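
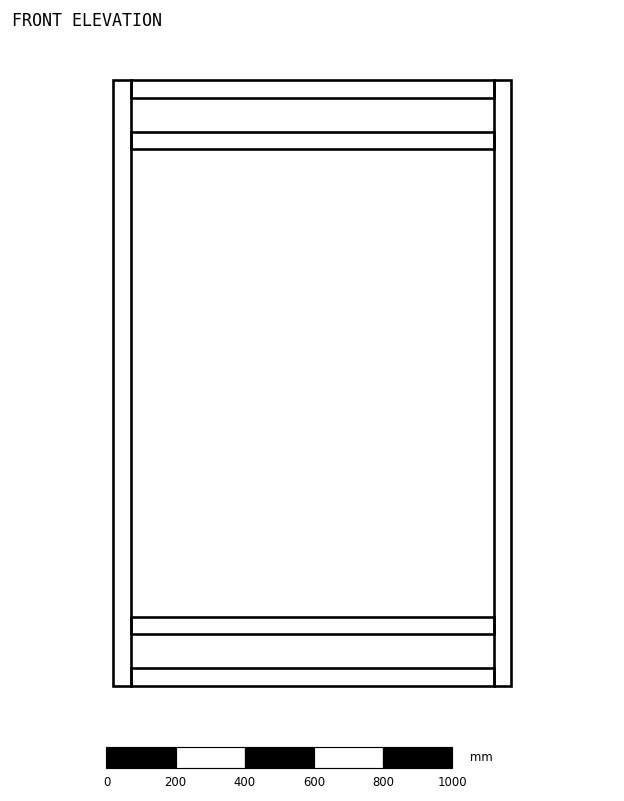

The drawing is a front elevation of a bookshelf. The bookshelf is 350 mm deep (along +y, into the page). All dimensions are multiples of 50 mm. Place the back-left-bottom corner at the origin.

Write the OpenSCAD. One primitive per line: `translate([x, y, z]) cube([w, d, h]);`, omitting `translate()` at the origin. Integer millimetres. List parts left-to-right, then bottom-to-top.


cube([50, 350, 1750]);
translate([50, 0, 0]) cube([1050, 350, 50]);
translate([50, 0, 150]) cube([1050, 350, 50]);
translate([50, 0, 1550]) cube([1050, 350, 50]);
translate([50, 0, 1700]) cube([1050, 350, 50]);
translate([1100, 0, 0]) cube([50, 350, 1750]);


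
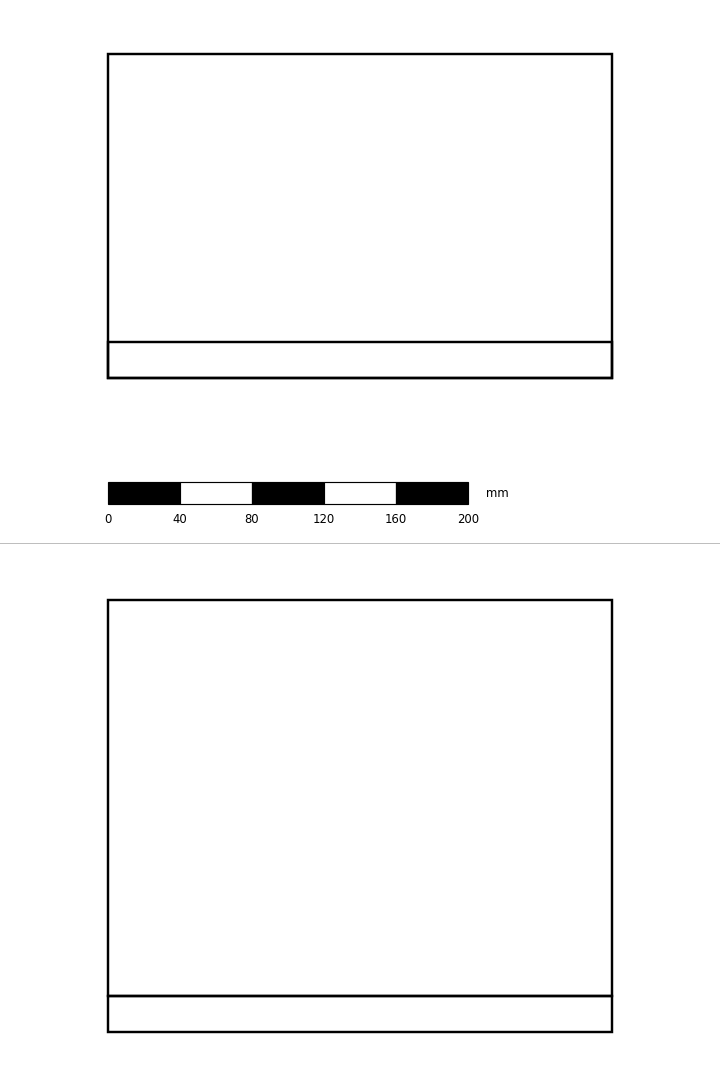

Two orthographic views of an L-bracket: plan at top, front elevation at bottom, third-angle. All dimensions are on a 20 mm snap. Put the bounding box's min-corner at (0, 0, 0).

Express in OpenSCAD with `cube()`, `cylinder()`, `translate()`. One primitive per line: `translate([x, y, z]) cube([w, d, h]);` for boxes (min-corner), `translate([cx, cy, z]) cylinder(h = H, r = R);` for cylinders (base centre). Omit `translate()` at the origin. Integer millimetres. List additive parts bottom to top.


cube([280, 180, 20]);
translate([0, 0, 20]) cube([280, 20, 220]);


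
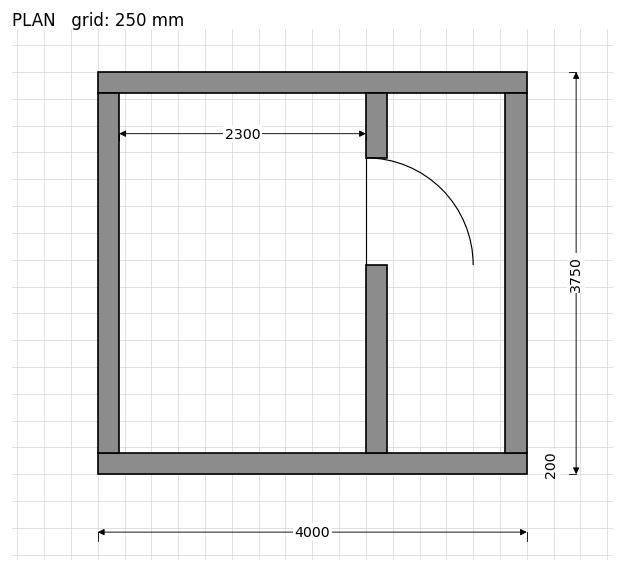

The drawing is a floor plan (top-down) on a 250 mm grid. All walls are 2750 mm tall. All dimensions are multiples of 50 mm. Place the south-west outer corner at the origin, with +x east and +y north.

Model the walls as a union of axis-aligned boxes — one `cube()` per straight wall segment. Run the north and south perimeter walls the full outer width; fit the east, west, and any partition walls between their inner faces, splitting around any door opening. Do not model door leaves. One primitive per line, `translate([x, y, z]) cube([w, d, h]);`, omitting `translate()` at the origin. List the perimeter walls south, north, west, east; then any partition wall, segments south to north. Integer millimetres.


cube([4000, 200, 2750]);
translate([0, 3550, 0]) cube([4000, 200, 2750]);
translate([0, 200, 0]) cube([200, 3350, 2750]);
translate([3800, 200, 0]) cube([200, 3350, 2750]);
translate([2500, 200, 0]) cube([200, 1750, 2750]);
translate([2500, 2950, 0]) cube([200, 600, 2750]);


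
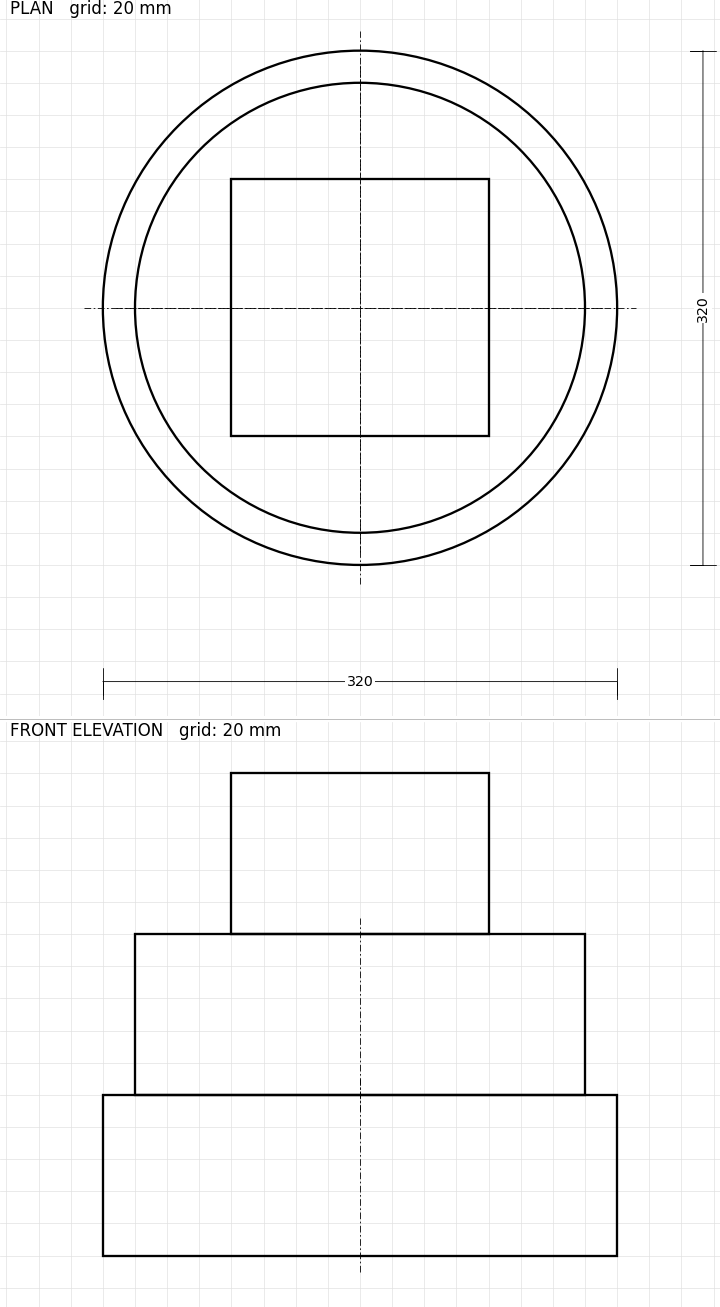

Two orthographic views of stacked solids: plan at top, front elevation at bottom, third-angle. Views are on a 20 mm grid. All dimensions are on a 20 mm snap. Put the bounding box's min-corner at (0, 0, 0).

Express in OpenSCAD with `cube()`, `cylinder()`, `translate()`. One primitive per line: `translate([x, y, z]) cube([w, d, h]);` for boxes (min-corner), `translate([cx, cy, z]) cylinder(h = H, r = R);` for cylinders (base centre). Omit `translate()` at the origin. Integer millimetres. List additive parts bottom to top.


translate([160, 160, 0]) cylinder(h = 100, r = 160);
translate([160, 160, 100]) cylinder(h = 100, r = 140);
translate([80, 80, 200]) cube([160, 160, 100]);


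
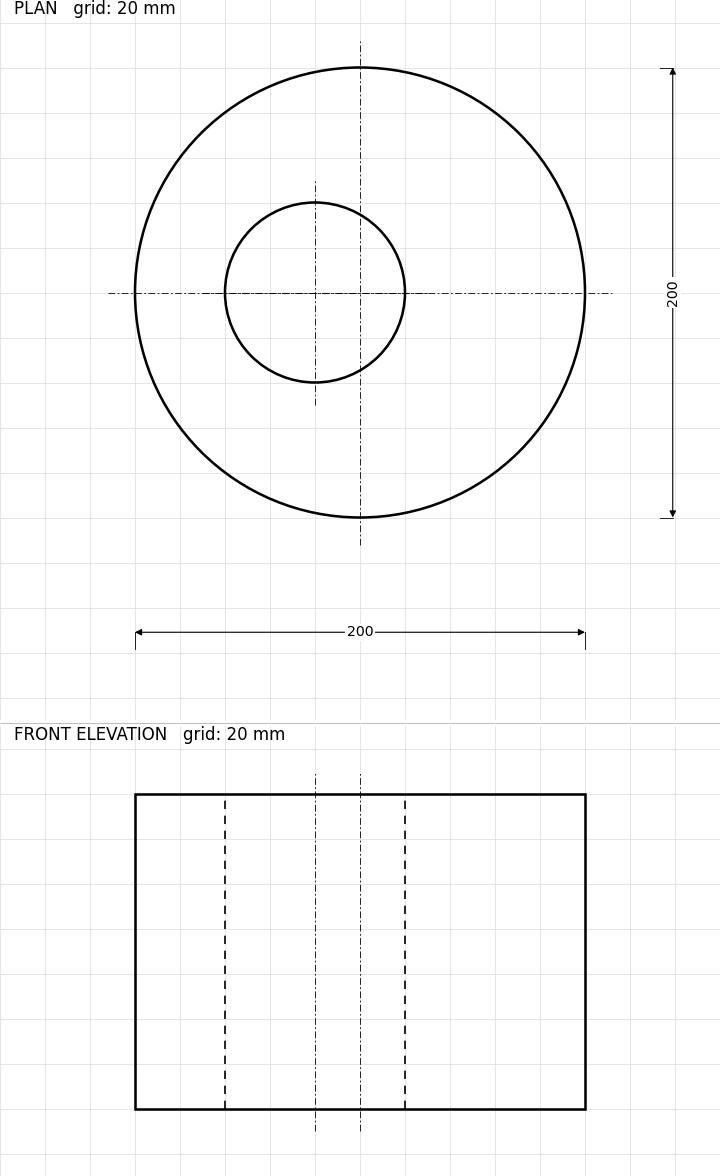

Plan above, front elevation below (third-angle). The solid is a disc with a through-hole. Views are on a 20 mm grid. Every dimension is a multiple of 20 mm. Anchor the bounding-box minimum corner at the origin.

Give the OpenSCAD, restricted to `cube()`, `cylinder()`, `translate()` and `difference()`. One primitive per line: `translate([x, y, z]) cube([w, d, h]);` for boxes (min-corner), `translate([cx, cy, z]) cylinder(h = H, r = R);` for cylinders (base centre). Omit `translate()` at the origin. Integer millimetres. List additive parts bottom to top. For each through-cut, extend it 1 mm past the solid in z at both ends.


difference() {
  translate([100, 100, 0]) cylinder(h = 140, r = 100);
  translate([80, 100, -1]) cylinder(h = 142, r = 40);
}


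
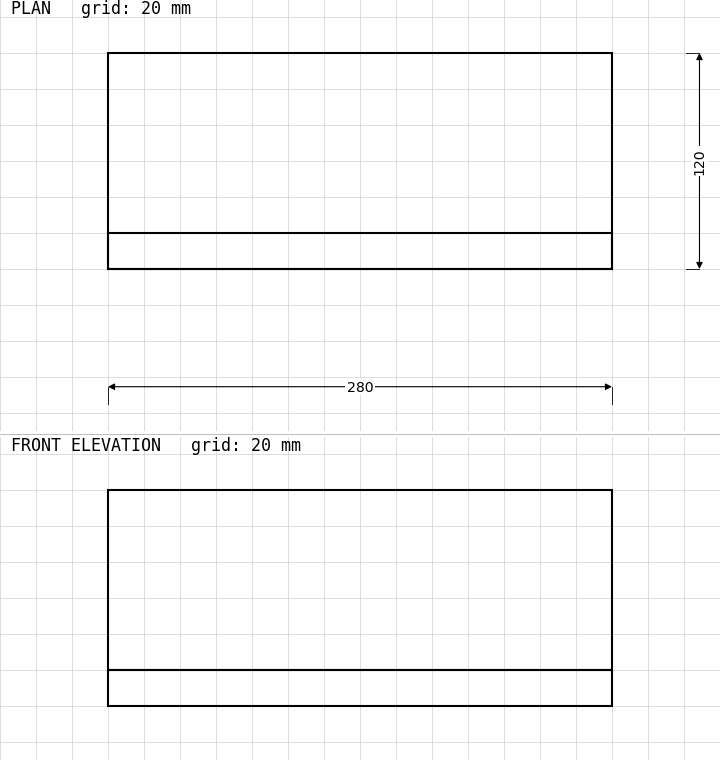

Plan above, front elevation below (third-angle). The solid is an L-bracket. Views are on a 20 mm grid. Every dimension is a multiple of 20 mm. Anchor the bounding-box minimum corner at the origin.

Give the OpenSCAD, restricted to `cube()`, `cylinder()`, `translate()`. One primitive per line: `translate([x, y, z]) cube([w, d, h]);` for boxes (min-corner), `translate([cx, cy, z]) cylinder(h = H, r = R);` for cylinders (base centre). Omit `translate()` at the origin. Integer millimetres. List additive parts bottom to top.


cube([280, 120, 20]);
translate([0, 0, 20]) cube([280, 20, 100]);


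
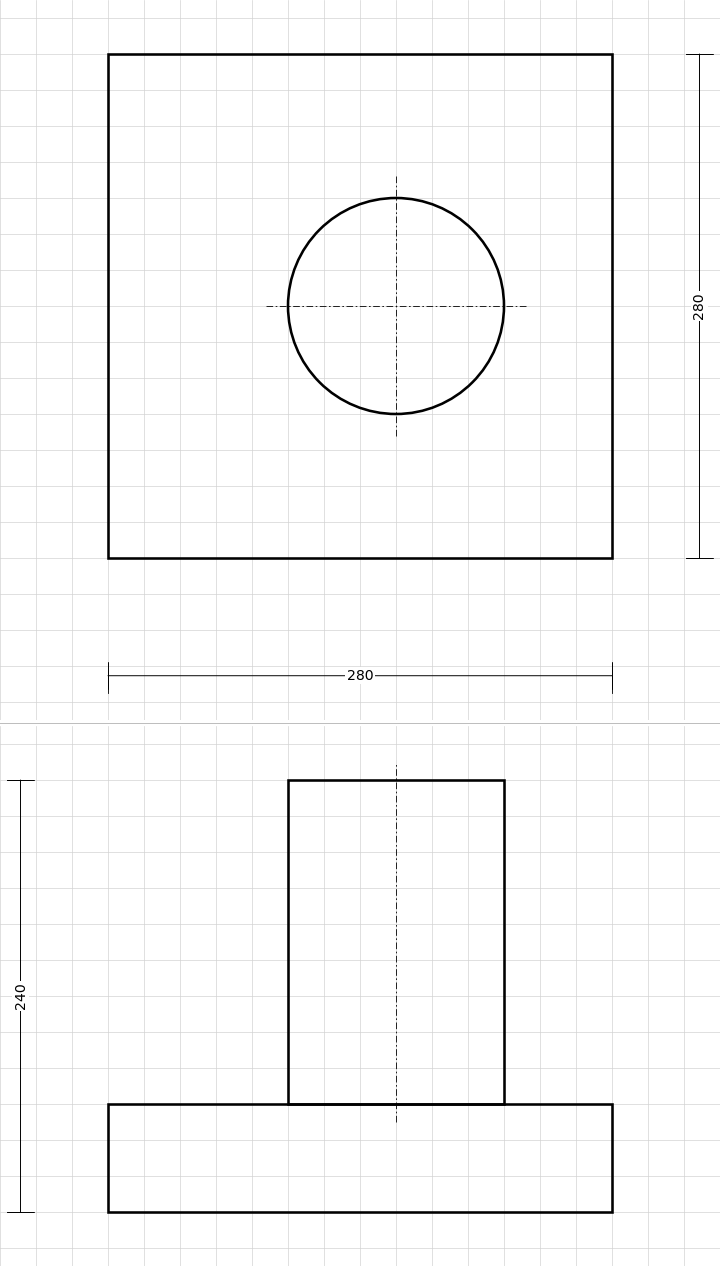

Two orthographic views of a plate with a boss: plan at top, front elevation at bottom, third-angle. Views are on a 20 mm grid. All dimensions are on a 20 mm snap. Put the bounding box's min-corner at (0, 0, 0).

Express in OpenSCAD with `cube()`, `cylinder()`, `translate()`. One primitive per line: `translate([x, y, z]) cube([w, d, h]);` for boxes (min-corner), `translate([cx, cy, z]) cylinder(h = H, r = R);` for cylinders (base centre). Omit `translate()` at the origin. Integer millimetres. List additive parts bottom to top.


cube([280, 280, 60]);
translate([160, 140, 60]) cylinder(h = 180, r = 60);


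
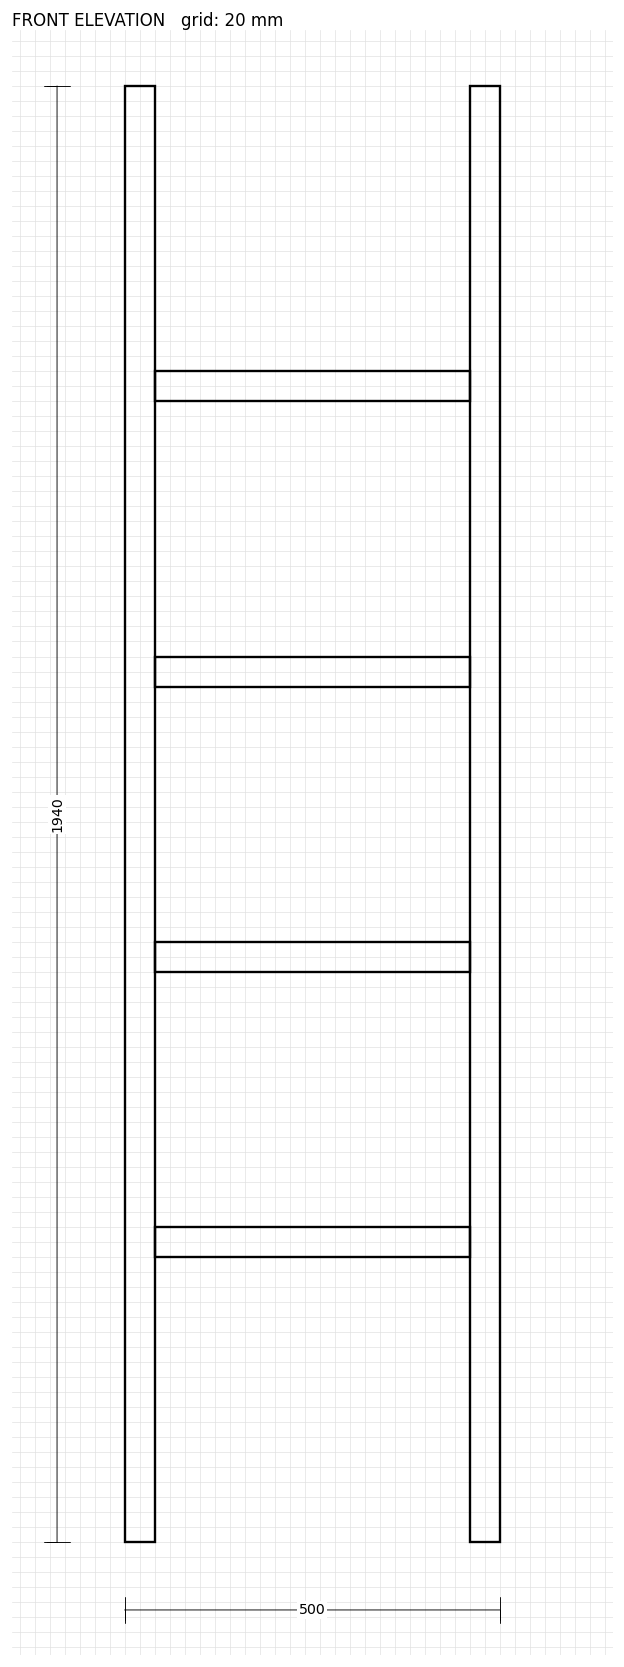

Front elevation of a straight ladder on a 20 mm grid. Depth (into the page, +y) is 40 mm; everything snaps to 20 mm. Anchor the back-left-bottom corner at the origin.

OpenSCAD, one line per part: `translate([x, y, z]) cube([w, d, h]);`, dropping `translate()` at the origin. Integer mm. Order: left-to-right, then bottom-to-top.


cube([40, 40, 1940]);
translate([40, 0, 380]) cube([420, 40, 40]);
translate([40, 0, 760]) cube([420, 40, 40]);
translate([40, 0, 1140]) cube([420, 40, 40]);
translate([40, 0, 1520]) cube([420, 40, 40]);
translate([460, 0, 0]) cube([40, 40, 1940]);


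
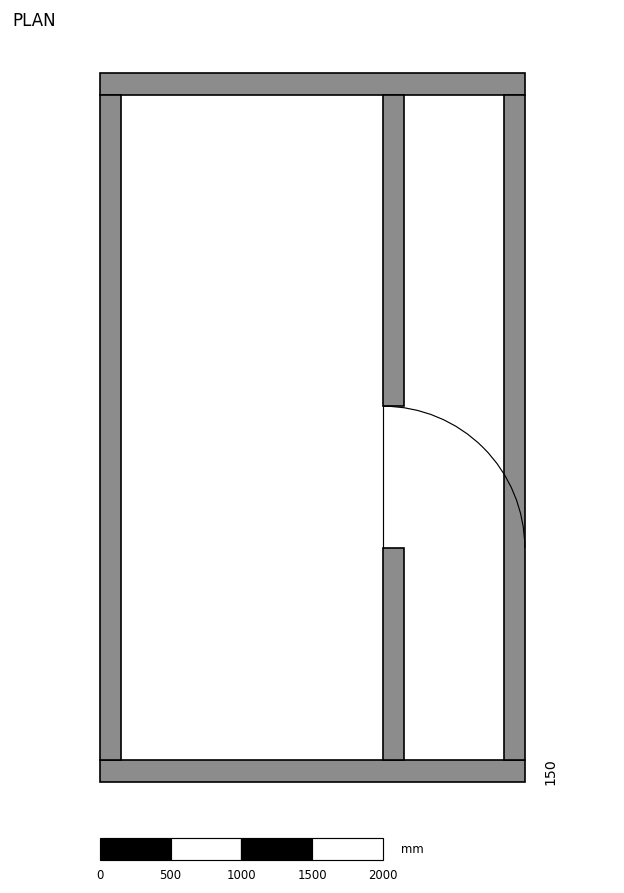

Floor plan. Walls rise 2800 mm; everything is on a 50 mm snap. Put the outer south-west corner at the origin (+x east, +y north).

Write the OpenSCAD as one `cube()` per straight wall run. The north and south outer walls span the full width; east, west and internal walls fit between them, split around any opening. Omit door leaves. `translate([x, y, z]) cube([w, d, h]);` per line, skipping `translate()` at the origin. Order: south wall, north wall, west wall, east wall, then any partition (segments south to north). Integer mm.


cube([3000, 150, 2800]);
translate([0, 4850, 0]) cube([3000, 150, 2800]);
translate([0, 150, 0]) cube([150, 4700, 2800]);
translate([2850, 150, 0]) cube([150, 4700, 2800]);
translate([2000, 150, 0]) cube([150, 1500, 2800]);
translate([2000, 2650, 0]) cube([150, 2200, 2800]);


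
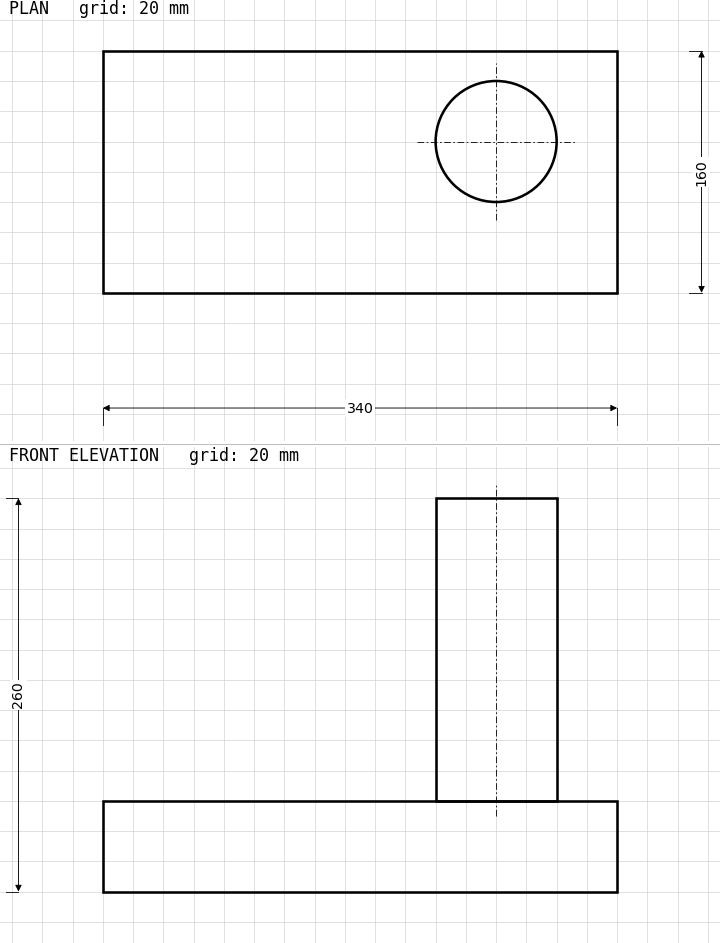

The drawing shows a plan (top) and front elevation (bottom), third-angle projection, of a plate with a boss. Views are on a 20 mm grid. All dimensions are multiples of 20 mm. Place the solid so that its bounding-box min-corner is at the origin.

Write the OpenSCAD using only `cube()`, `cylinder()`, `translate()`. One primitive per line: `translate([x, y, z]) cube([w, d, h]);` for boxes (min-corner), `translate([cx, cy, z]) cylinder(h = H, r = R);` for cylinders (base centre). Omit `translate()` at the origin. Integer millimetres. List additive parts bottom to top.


cube([340, 160, 60]);
translate([260, 100, 60]) cylinder(h = 200, r = 40);


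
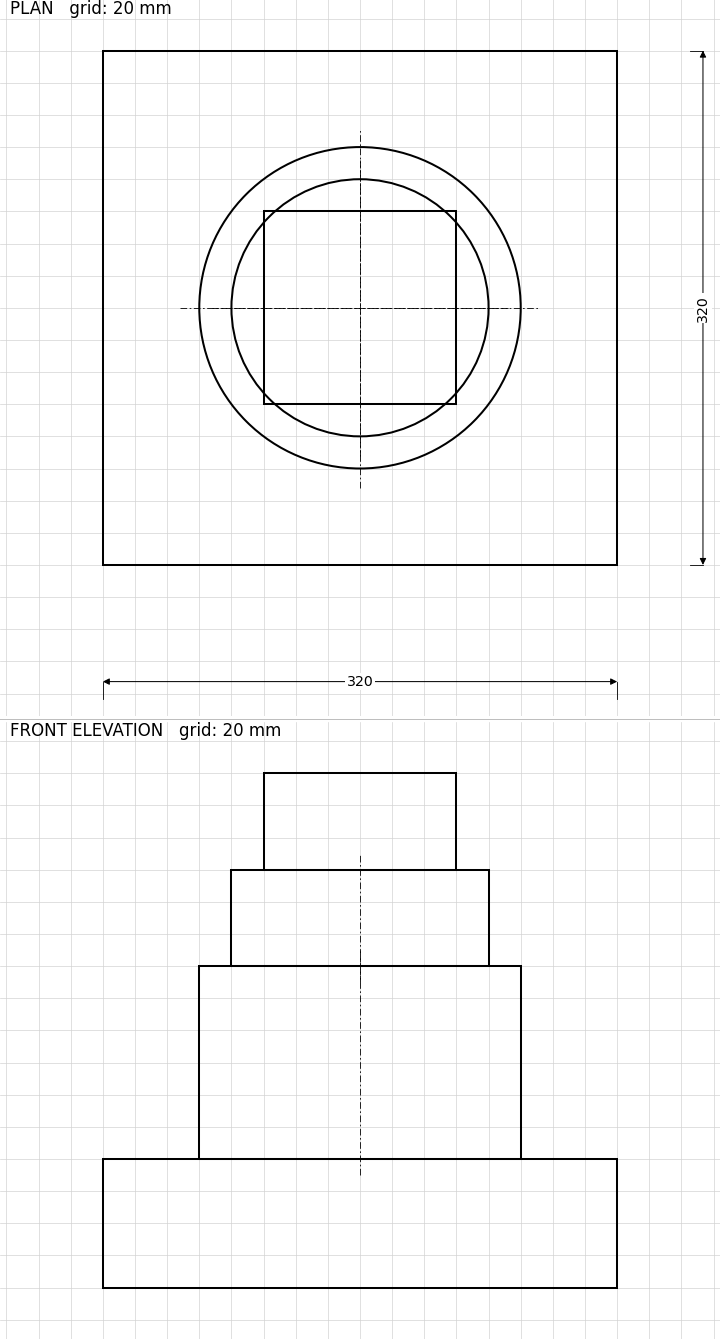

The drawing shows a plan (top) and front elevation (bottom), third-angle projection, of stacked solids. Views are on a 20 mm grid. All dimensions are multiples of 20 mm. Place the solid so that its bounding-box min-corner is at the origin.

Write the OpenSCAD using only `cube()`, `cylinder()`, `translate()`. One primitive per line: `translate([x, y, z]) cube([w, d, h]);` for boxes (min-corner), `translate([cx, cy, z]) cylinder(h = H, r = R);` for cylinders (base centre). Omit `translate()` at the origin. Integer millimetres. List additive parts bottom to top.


cube([320, 320, 80]);
translate([160, 160, 80]) cylinder(h = 120, r = 100);
translate([160, 160, 200]) cylinder(h = 60, r = 80);
translate([100, 100, 260]) cube([120, 120, 60]);


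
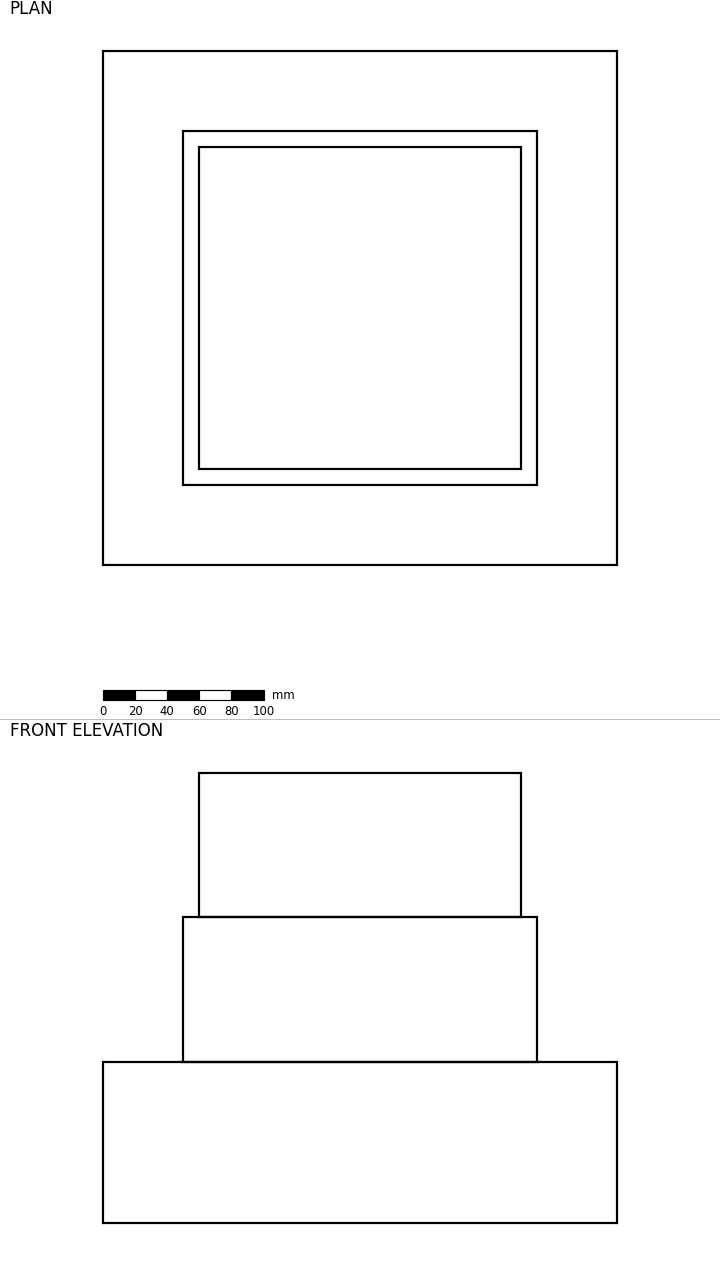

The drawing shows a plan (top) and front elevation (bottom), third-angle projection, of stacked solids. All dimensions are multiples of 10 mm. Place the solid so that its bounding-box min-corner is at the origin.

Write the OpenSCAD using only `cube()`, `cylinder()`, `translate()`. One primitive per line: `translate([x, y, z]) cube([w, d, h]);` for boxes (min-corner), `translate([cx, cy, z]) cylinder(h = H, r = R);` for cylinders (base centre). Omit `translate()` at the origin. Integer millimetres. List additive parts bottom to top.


cube([320, 320, 100]);
translate([50, 50, 100]) cube([220, 220, 90]);
translate([60, 60, 190]) cube([200, 200, 90]);


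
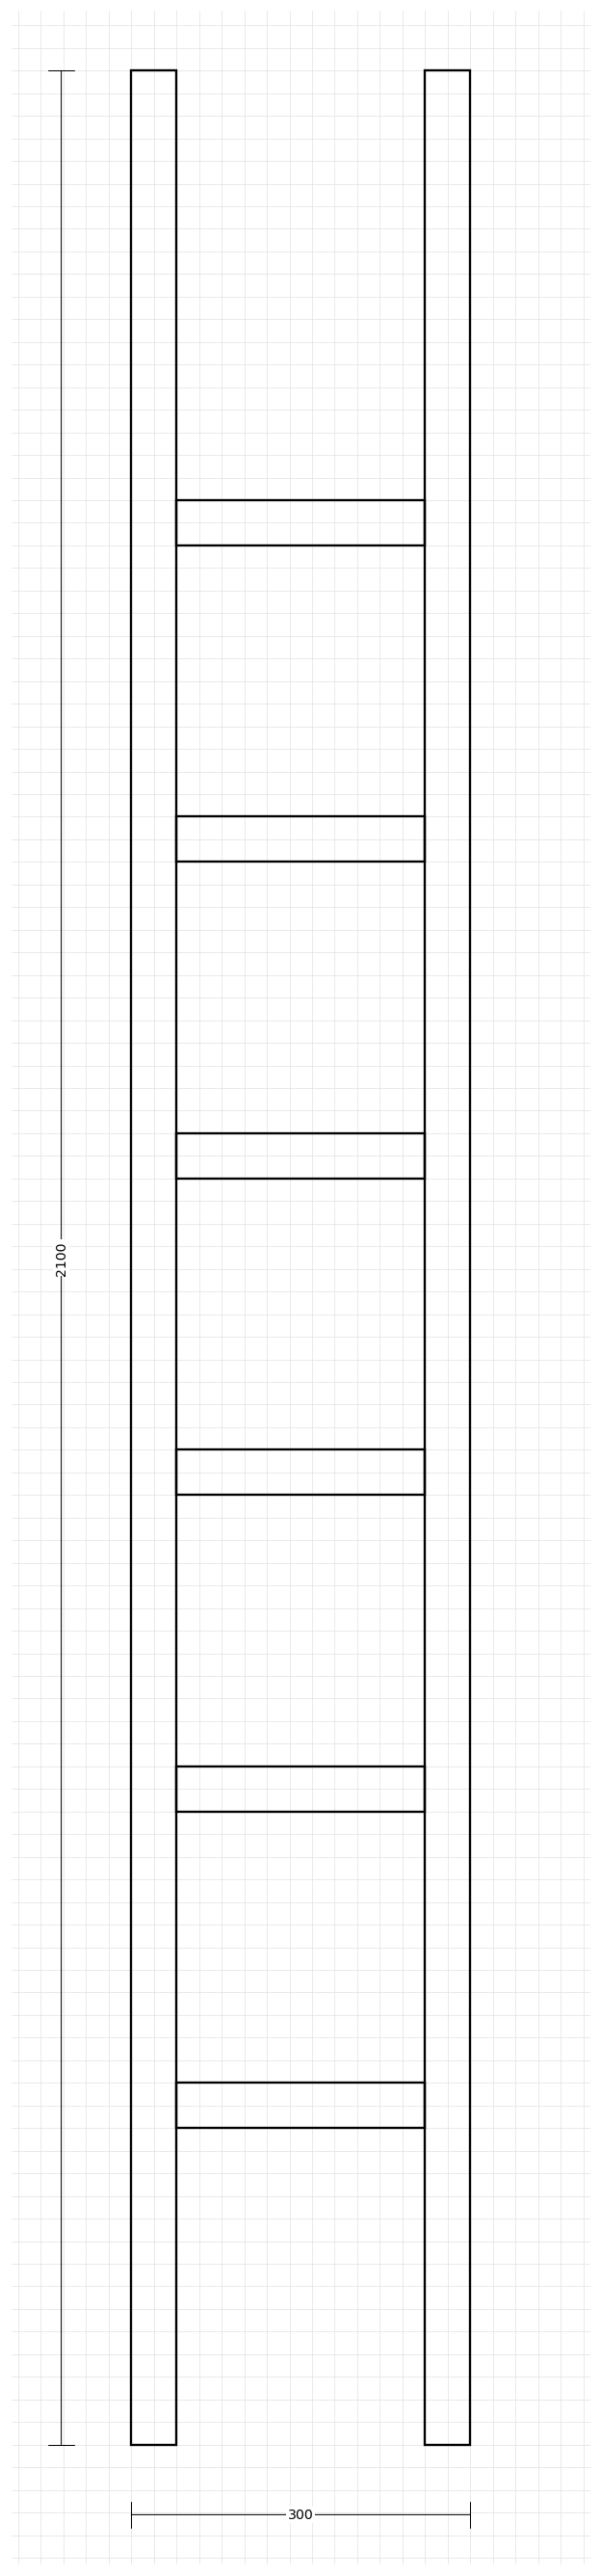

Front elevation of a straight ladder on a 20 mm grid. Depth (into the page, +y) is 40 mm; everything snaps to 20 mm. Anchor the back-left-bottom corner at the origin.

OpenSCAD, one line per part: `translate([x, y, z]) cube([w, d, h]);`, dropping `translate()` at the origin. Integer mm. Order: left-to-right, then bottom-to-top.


cube([40, 40, 2100]);
translate([40, 0, 280]) cube([220, 40, 40]);
translate([40, 0, 560]) cube([220, 40, 40]);
translate([40, 0, 840]) cube([220, 40, 40]);
translate([40, 0, 1120]) cube([220, 40, 40]);
translate([40, 0, 1400]) cube([220, 40, 40]);
translate([40, 0, 1680]) cube([220, 40, 40]);
translate([260, 0, 0]) cube([40, 40, 2100]);


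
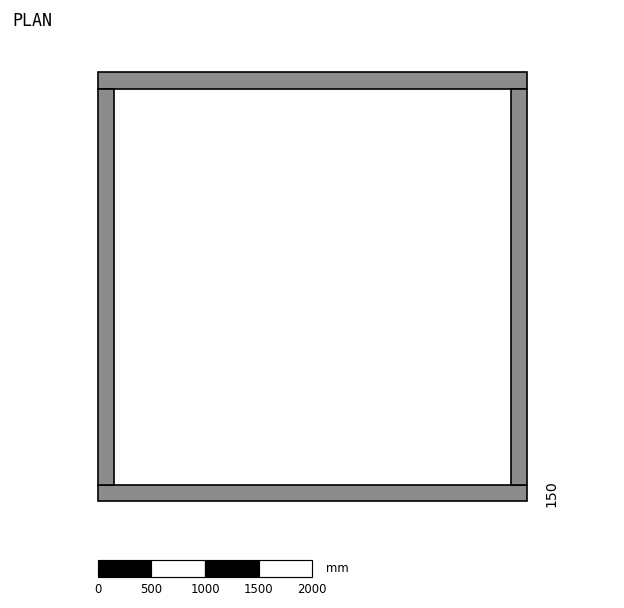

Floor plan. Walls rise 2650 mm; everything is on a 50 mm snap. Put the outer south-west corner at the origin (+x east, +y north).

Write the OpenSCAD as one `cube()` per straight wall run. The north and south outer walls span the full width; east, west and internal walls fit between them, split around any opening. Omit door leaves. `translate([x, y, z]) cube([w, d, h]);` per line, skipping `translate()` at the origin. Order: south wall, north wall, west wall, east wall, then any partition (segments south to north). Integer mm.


cube([4000, 150, 2650]);
translate([0, 3850, 0]) cube([4000, 150, 2650]);
translate([0, 150, 0]) cube([150, 3700, 2650]);
translate([3850, 150, 0]) cube([150, 3700, 2650]);


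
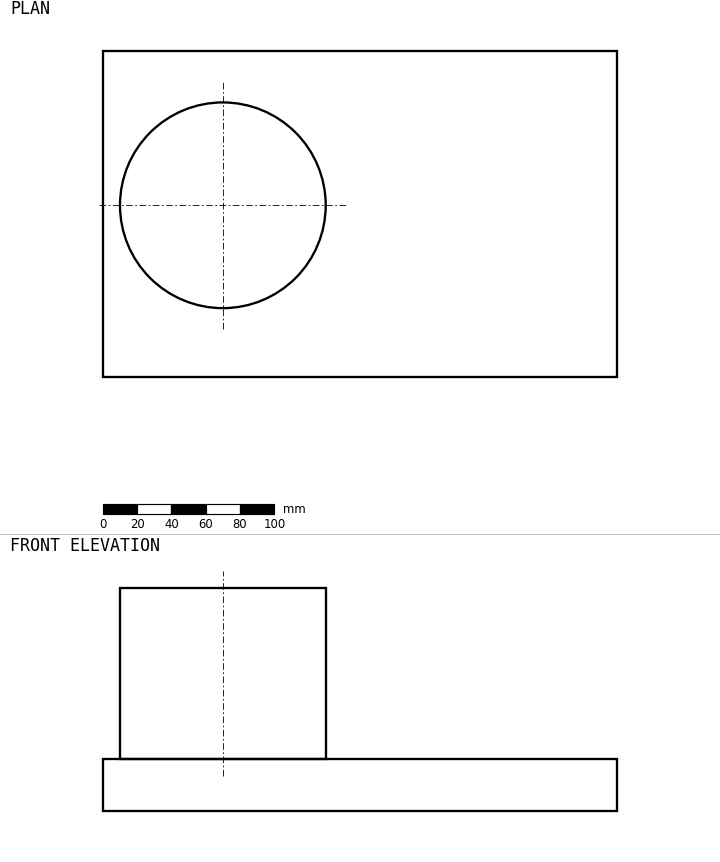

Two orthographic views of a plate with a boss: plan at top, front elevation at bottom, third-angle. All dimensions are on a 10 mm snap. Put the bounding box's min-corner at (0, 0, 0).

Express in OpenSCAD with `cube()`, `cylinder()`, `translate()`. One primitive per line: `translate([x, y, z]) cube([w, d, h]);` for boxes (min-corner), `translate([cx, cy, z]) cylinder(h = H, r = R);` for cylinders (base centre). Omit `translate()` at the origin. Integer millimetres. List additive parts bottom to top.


cube([300, 190, 30]);
translate([70, 100, 30]) cylinder(h = 100, r = 60);


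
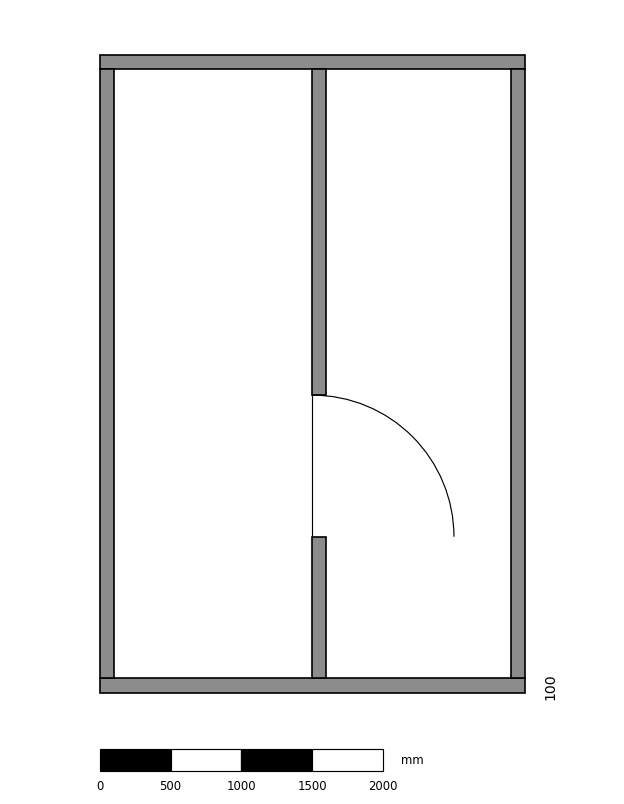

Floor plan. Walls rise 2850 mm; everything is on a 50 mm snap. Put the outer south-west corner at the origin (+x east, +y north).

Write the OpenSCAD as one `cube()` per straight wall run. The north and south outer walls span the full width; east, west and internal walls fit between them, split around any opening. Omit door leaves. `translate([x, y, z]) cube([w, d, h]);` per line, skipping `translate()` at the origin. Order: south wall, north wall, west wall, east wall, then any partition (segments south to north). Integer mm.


cube([3000, 100, 2850]);
translate([0, 4400, 0]) cube([3000, 100, 2850]);
translate([0, 100, 0]) cube([100, 4300, 2850]);
translate([2900, 100, 0]) cube([100, 4300, 2850]);
translate([1500, 100, 0]) cube([100, 1000, 2850]);
translate([1500, 2100, 0]) cube([100, 2300, 2850]);


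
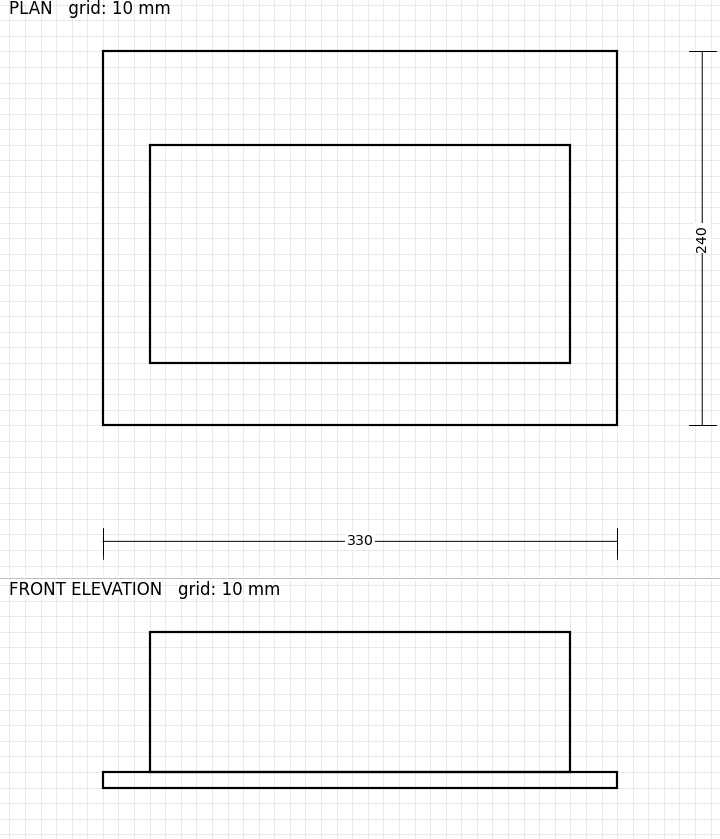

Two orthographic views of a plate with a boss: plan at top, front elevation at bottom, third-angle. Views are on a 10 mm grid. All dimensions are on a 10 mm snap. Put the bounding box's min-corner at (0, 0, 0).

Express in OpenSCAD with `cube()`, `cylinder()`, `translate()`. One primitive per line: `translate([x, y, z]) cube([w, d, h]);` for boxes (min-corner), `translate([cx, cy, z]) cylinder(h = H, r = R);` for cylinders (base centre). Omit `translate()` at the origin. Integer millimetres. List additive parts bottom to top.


cube([330, 240, 10]);
translate([30, 40, 10]) cube([270, 140, 90]);


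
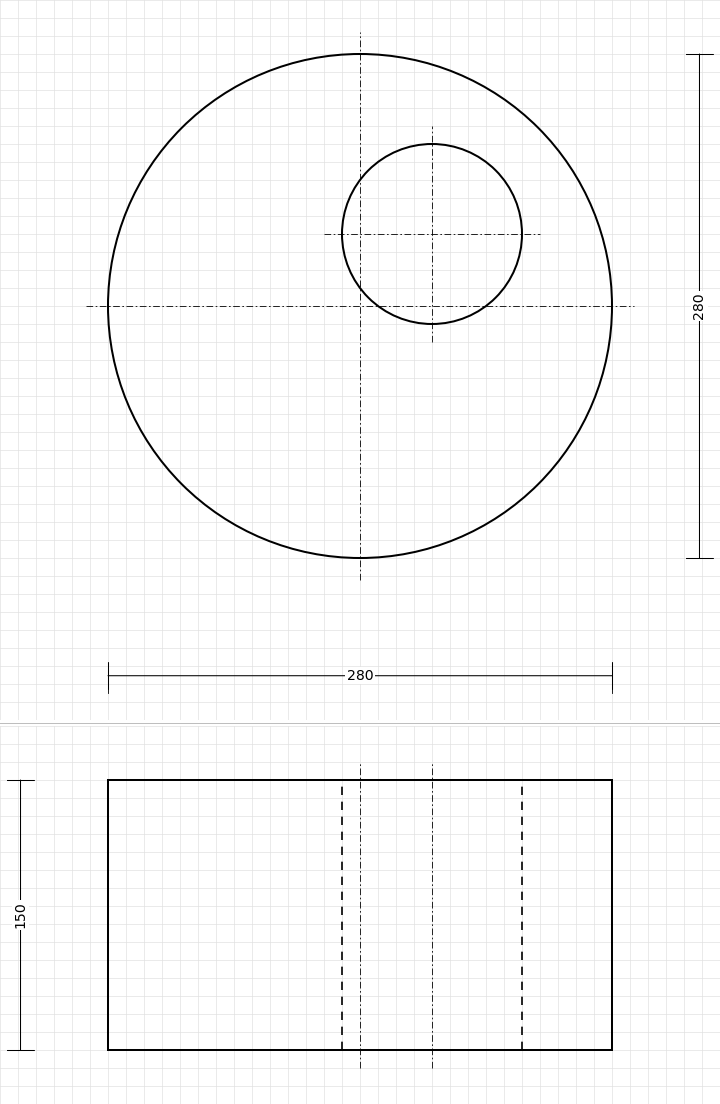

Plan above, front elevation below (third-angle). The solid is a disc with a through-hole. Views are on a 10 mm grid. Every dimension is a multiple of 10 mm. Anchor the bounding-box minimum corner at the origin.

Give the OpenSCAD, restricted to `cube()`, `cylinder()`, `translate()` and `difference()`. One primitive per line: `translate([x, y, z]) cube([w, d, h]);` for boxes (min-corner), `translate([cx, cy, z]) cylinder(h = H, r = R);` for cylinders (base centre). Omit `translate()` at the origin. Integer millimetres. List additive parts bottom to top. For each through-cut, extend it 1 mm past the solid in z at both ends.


difference() {
  translate([140, 140, 0]) cylinder(h = 150, r = 140);
  translate([180, 180, -1]) cylinder(h = 152, r = 50);
}


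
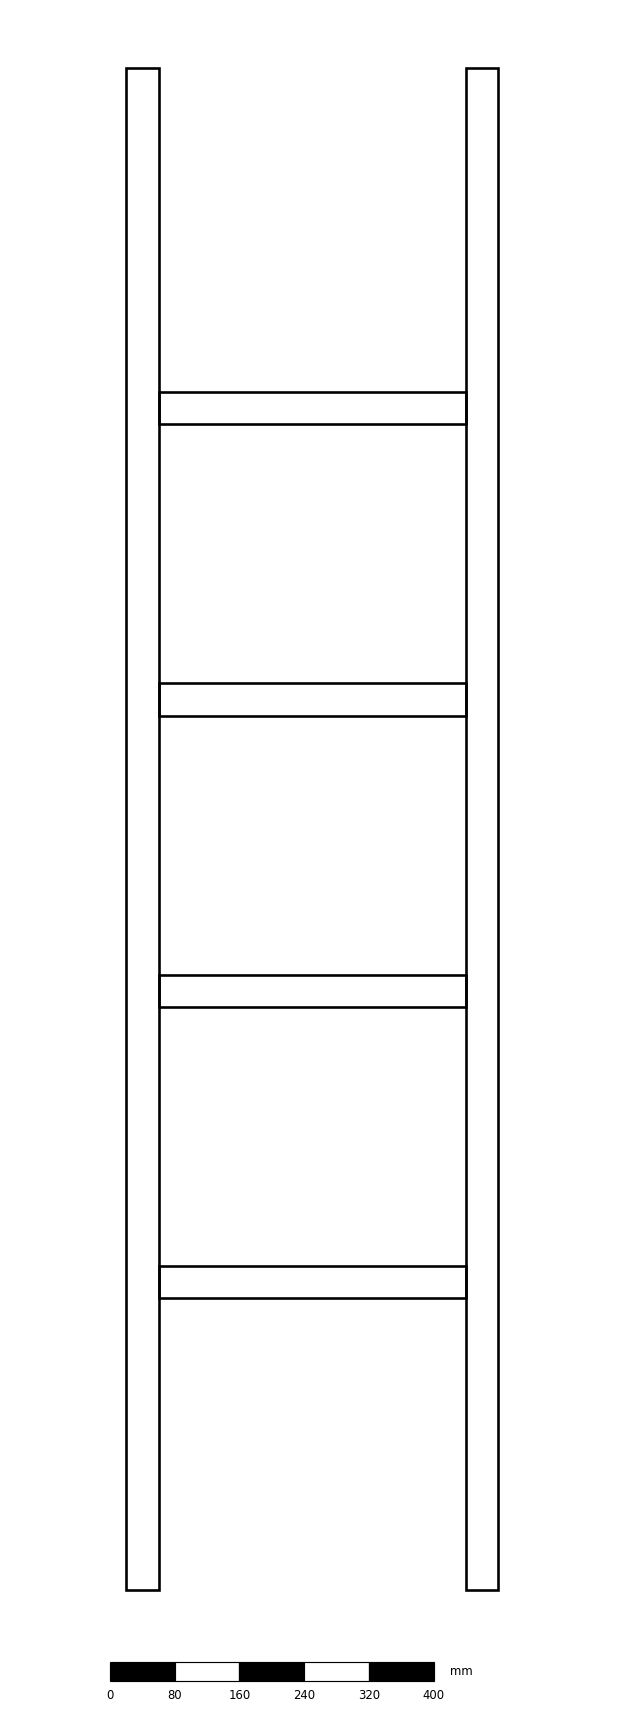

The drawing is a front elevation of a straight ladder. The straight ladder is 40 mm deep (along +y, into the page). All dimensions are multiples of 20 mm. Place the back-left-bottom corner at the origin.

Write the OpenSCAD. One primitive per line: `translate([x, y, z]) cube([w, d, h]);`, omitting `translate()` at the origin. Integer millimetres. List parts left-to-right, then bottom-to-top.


cube([40, 40, 1880]);
translate([40, 0, 360]) cube([380, 40, 40]);
translate([40, 0, 720]) cube([380, 40, 40]);
translate([40, 0, 1080]) cube([380, 40, 40]);
translate([40, 0, 1440]) cube([380, 40, 40]);
translate([420, 0, 0]) cube([40, 40, 1880]);


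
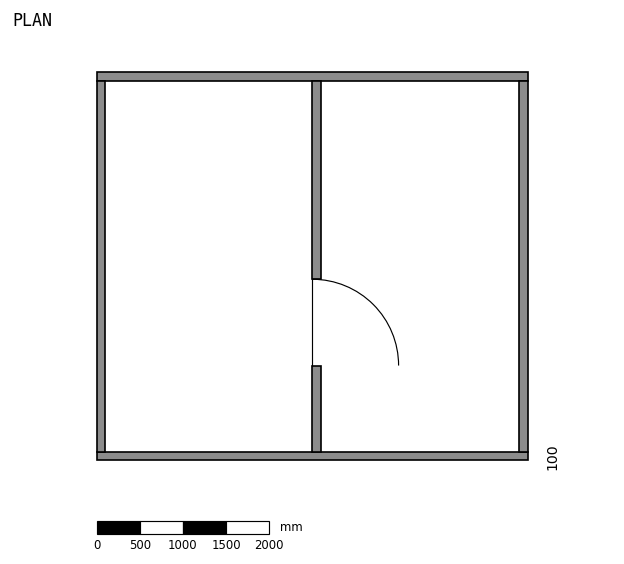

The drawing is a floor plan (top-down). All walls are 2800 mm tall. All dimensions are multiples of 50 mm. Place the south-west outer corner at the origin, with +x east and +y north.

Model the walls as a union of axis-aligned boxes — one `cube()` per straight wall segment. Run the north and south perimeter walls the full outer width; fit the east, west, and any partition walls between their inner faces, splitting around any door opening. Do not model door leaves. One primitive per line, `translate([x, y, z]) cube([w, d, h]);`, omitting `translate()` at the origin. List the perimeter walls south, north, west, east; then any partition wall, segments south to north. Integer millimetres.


cube([5000, 100, 2800]);
translate([0, 4400, 0]) cube([5000, 100, 2800]);
translate([0, 100, 0]) cube([100, 4300, 2800]);
translate([4900, 100, 0]) cube([100, 4300, 2800]);
translate([2500, 100, 0]) cube([100, 1000, 2800]);
translate([2500, 2100, 0]) cube([100, 2300, 2800]);


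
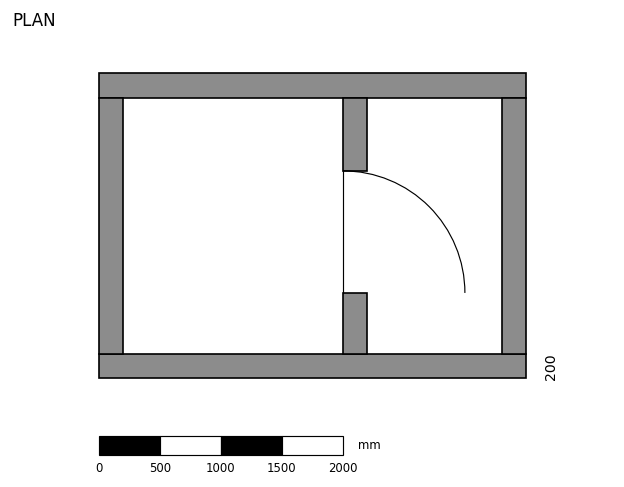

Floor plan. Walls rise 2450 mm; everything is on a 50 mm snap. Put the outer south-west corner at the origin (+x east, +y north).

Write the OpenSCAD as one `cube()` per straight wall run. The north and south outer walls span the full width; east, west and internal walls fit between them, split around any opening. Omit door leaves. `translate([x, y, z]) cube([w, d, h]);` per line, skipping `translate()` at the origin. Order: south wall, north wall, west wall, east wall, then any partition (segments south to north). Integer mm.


cube([3500, 200, 2450]);
translate([0, 2300, 0]) cube([3500, 200, 2450]);
translate([0, 200, 0]) cube([200, 2100, 2450]);
translate([3300, 200, 0]) cube([200, 2100, 2450]);
translate([2000, 200, 0]) cube([200, 500, 2450]);
translate([2000, 1700, 0]) cube([200, 600, 2450]);


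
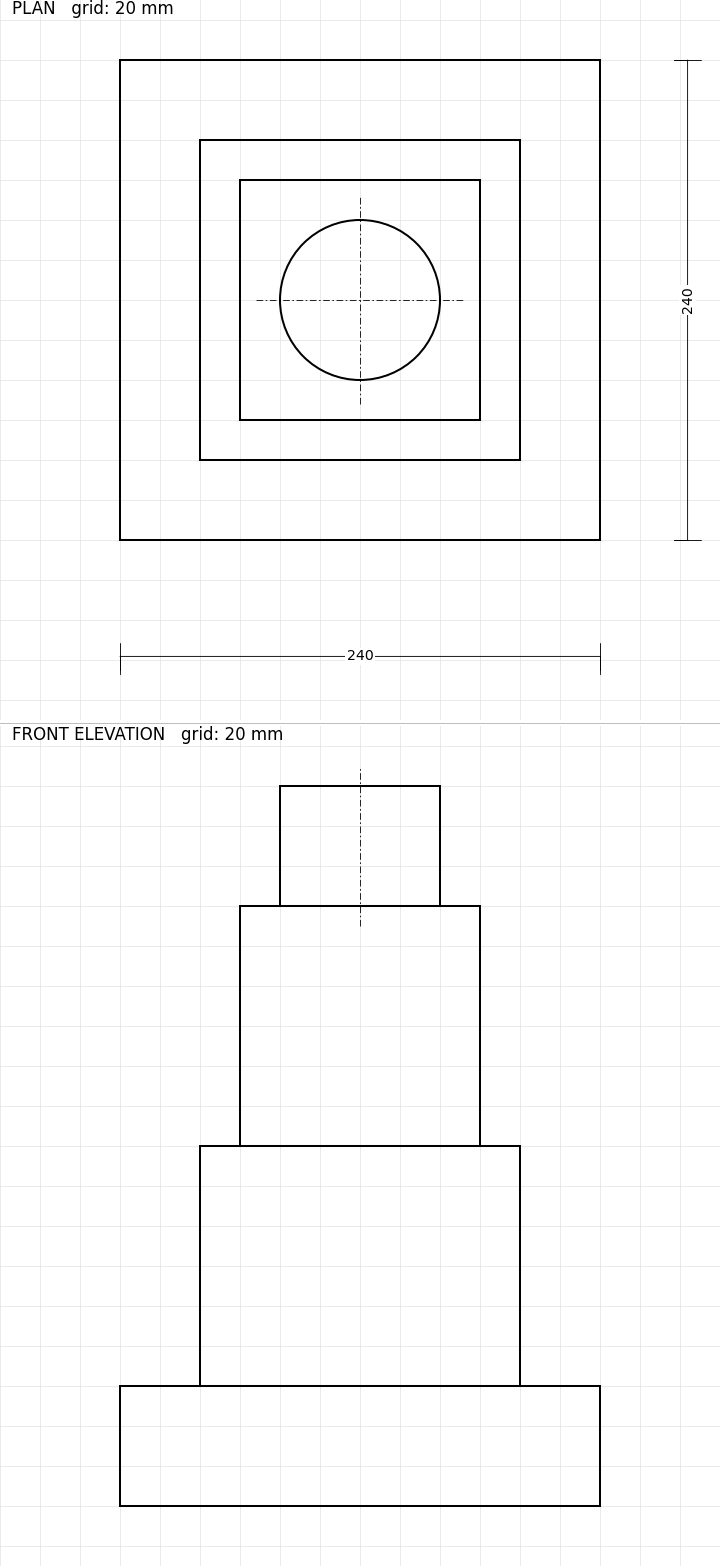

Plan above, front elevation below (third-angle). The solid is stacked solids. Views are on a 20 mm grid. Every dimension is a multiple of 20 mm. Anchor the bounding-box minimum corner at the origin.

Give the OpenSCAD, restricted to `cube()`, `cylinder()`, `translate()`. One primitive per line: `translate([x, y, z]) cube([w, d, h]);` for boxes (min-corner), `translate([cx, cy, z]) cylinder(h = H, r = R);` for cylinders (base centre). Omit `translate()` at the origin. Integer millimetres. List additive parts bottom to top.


cube([240, 240, 60]);
translate([40, 40, 60]) cube([160, 160, 120]);
translate([60, 60, 180]) cube([120, 120, 120]);
translate([120, 120, 300]) cylinder(h = 60, r = 40);


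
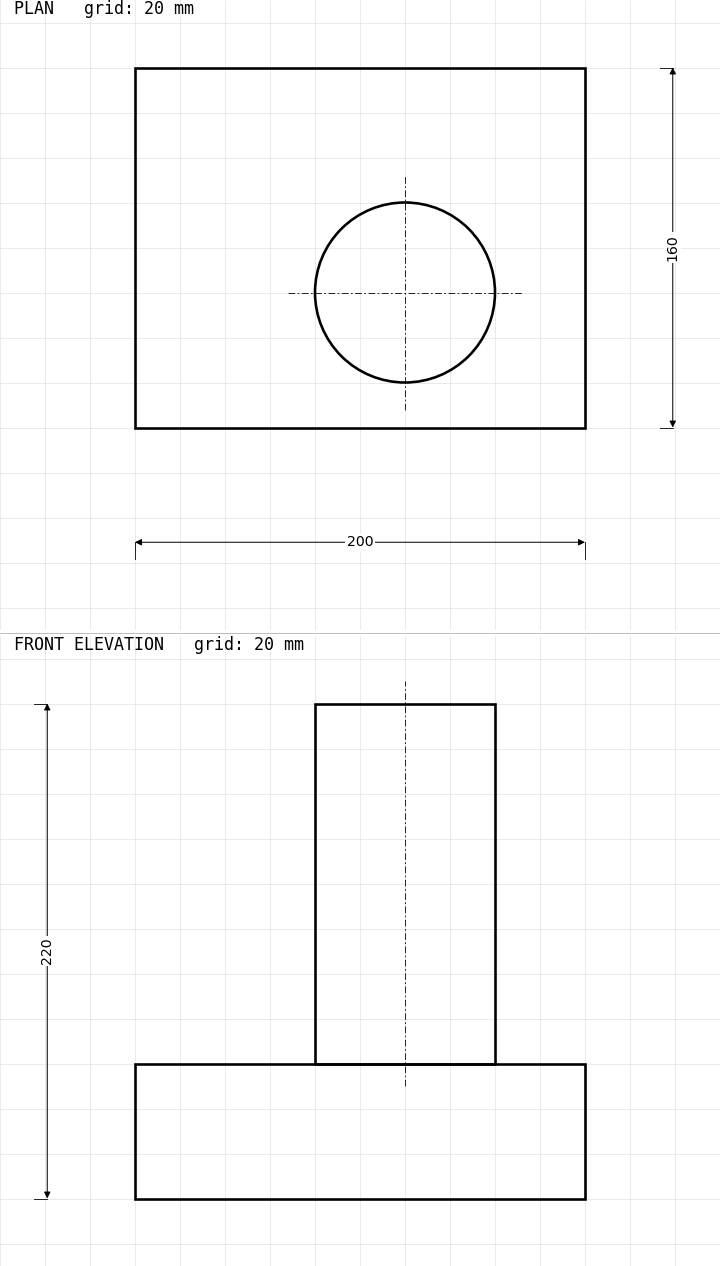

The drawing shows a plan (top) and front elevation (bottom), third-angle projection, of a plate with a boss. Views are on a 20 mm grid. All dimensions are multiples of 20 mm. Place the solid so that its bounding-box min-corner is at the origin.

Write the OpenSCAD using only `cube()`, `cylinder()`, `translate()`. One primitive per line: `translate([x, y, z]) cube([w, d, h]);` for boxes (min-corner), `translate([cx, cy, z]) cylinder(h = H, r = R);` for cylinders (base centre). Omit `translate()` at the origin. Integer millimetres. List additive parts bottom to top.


cube([200, 160, 60]);
translate([120, 60, 60]) cylinder(h = 160, r = 40);


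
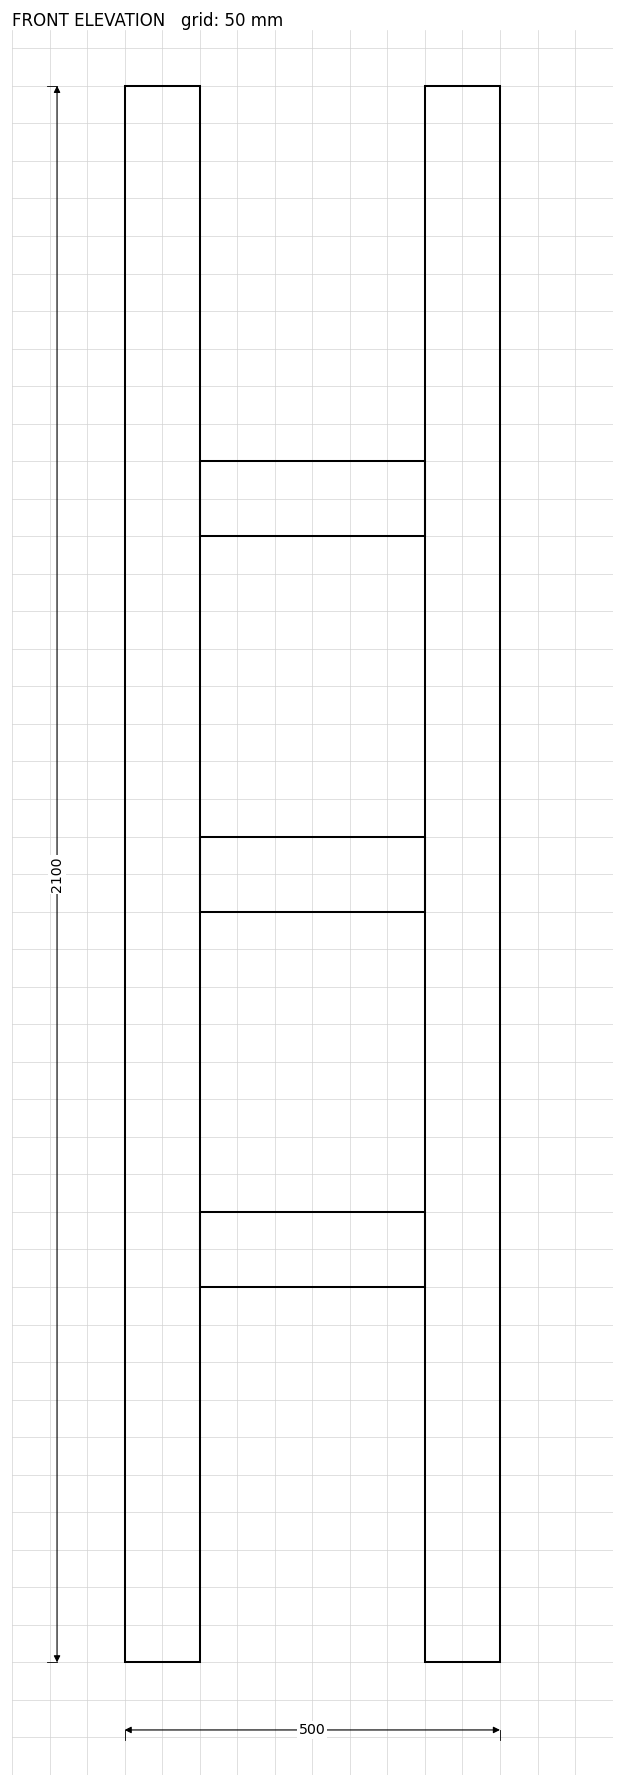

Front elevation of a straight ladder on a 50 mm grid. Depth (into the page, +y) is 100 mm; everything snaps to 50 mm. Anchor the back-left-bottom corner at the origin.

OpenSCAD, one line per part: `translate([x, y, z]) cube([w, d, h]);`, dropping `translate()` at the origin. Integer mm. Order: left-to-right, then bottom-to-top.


cube([100, 100, 2100]);
translate([100, 0, 500]) cube([300, 100, 100]);
translate([100, 0, 1000]) cube([300, 100, 100]);
translate([100, 0, 1500]) cube([300, 100, 100]);
translate([400, 0, 0]) cube([100, 100, 2100]);


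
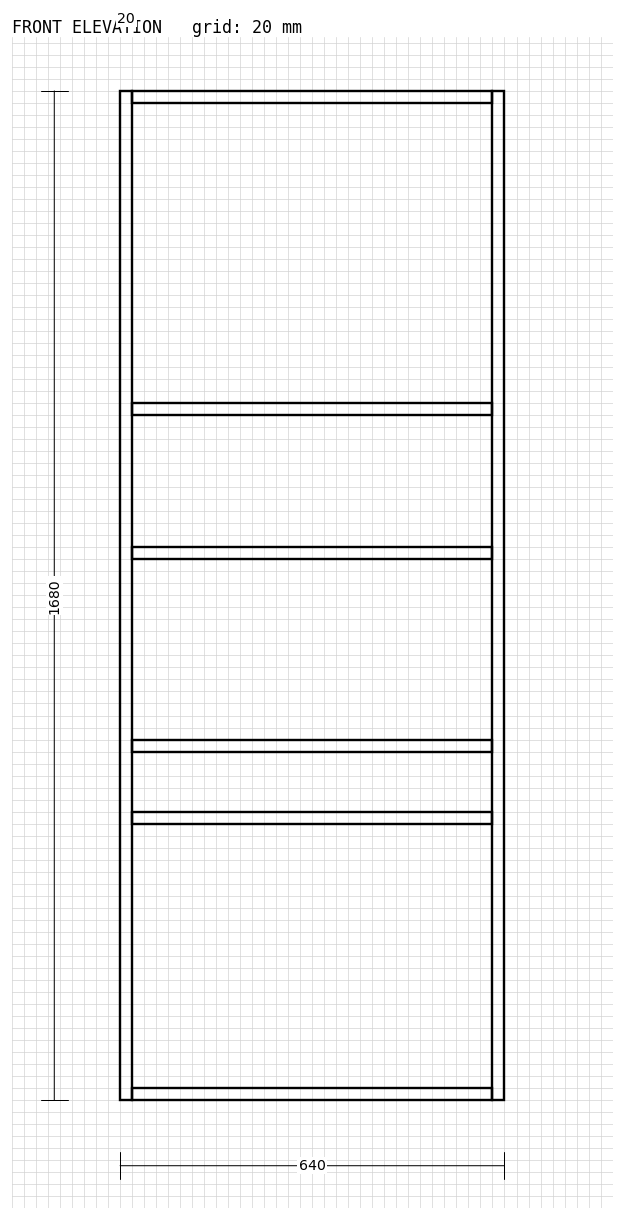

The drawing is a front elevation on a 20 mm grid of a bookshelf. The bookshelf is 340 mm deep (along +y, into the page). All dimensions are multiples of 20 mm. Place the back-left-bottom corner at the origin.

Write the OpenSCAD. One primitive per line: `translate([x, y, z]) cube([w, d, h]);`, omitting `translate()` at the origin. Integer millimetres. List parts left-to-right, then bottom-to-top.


cube([20, 340, 1680]);
translate([20, 0, 0]) cube([600, 340, 20]);
translate([20, 0, 460]) cube([600, 340, 20]);
translate([20, 0, 580]) cube([600, 340, 20]);
translate([20, 0, 900]) cube([600, 340, 20]);
translate([20, 0, 1140]) cube([600, 340, 20]);
translate([20, 0, 1660]) cube([600, 340, 20]);
translate([620, 0, 0]) cube([20, 340, 1680]);


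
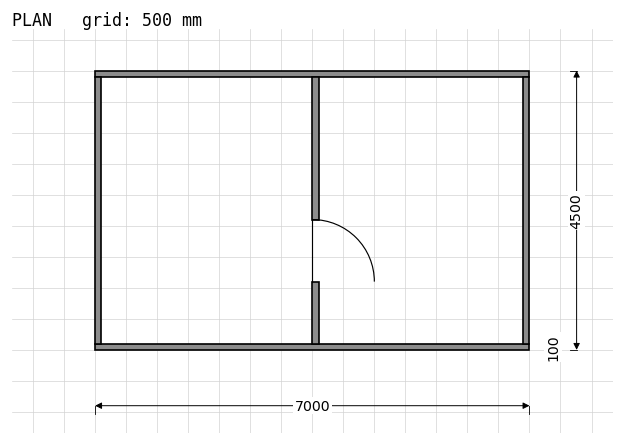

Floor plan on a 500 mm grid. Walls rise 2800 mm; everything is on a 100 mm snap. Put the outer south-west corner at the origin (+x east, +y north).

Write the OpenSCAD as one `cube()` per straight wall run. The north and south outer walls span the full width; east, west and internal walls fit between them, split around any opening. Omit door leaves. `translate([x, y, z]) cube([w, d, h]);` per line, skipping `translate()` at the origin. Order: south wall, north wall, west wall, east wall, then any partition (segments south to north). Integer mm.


cube([7000, 100, 2800]);
translate([0, 4400, 0]) cube([7000, 100, 2800]);
translate([0, 100, 0]) cube([100, 4300, 2800]);
translate([6900, 100, 0]) cube([100, 4300, 2800]);
translate([3500, 100, 0]) cube([100, 1000, 2800]);
translate([3500, 2100, 0]) cube([100, 2300, 2800]);


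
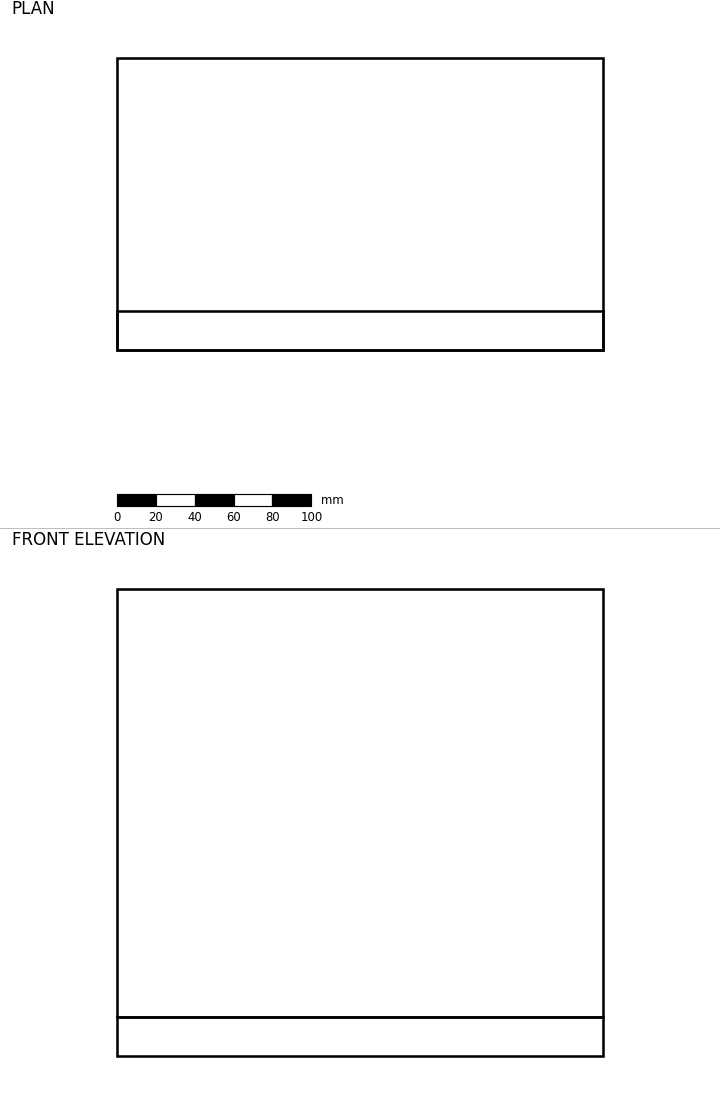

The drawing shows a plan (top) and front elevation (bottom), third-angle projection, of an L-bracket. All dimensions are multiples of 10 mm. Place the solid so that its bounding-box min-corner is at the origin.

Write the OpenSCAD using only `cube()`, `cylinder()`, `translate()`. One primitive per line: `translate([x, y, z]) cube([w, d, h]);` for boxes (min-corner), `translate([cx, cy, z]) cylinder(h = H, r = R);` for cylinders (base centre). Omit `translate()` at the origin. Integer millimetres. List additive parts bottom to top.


cube([250, 150, 20]);
translate([0, 0, 20]) cube([250, 20, 220]);


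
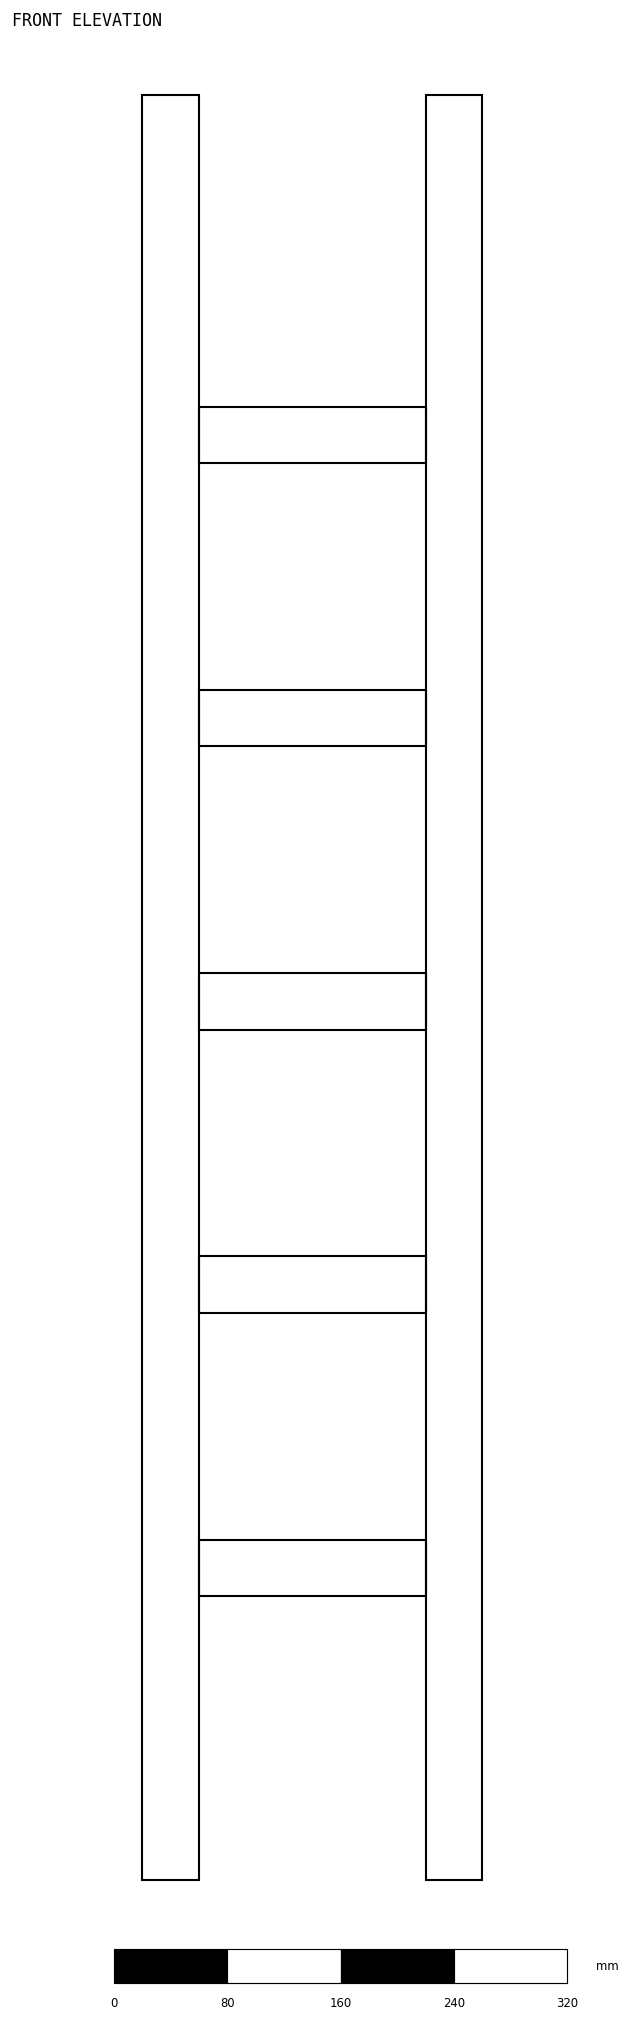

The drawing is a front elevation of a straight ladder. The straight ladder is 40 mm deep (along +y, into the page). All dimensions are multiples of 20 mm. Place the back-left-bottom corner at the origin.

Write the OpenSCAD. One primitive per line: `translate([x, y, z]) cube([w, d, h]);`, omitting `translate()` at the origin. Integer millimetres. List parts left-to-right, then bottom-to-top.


cube([40, 40, 1260]);
translate([40, 0, 200]) cube([160, 40, 40]);
translate([40, 0, 400]) cube([160, 40, 40]);
translate([40, 0, 600]) cube([160, 40, 40]);
translate([40, 0, 800]) cube([160, 40, 40]);
translate([40, 0, 1000]) cube([160, 40, 40]);
translate([200, 0, 0]) cube([40, 40, 1260]);


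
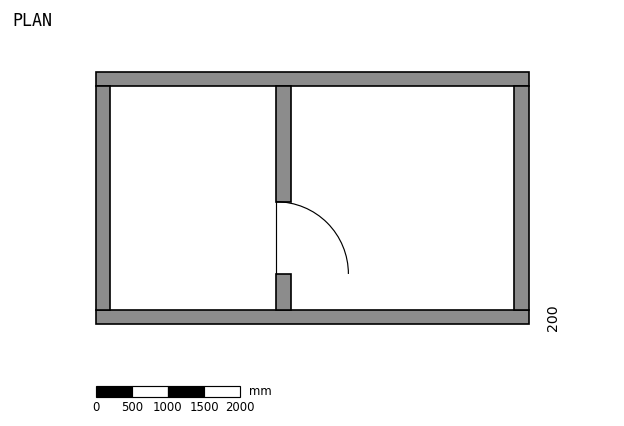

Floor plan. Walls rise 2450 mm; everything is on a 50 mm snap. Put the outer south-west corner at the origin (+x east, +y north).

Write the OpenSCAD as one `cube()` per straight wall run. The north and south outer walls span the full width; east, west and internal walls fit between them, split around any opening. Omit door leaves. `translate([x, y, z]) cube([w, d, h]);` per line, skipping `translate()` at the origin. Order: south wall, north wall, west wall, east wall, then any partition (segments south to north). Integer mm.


cube([6000, 200, 2450]);
translate([0, 3300, 0]) cube([6000, 200, 2450]);
translate([0, 200, 0]) cube([200, 3100, 2450]);
translate([5800, 200, 0]) cube([200, 3100, 2450]);
translate([2500, 200, 0]) cube([200, 500, 2450]);
translate([2500, 1700, 0]) cube([200, 1600, 2450]);


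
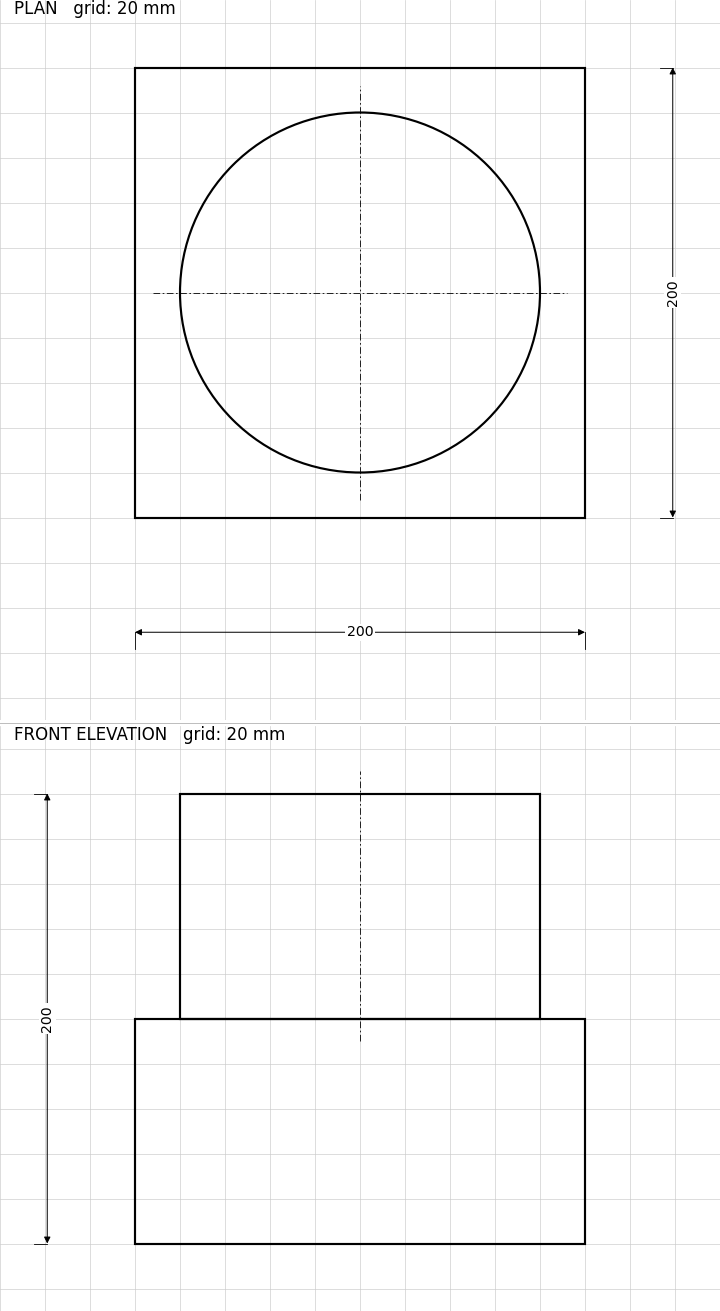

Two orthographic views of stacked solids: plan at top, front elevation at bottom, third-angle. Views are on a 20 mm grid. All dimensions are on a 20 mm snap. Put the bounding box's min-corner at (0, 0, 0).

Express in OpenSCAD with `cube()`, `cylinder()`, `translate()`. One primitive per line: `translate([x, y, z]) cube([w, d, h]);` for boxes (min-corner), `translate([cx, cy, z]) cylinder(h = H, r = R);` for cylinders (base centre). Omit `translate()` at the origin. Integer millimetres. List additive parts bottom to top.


cube([200, 200, 100]);
translate([100, 100, 100]) cylinder(h = 100, r = 80);


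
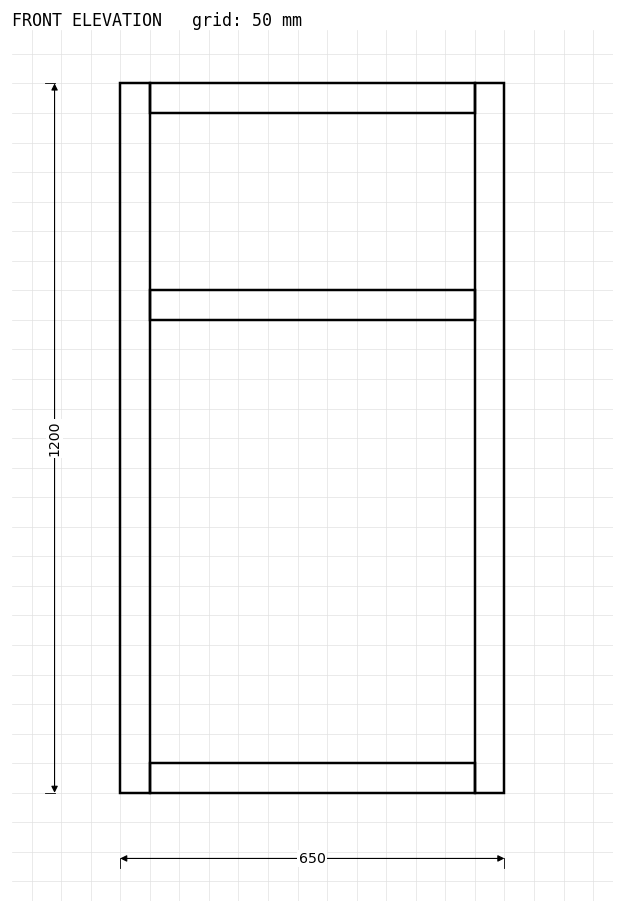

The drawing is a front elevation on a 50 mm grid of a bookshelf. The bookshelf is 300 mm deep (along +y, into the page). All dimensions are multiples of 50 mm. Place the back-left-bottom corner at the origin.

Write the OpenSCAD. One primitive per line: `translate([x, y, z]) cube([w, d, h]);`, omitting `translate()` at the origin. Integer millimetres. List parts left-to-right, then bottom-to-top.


cube([50, 300, 1200]);
translate([50, 0, 0]) cube([550, 300, 50]);
translate([50, 0, 800]) cube([550, 300, 50]);
translate([50, 0, 1150]) cube([550, 300, 50]);
translate([600, 0, 0]) cube([50, 300, 1200]);
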